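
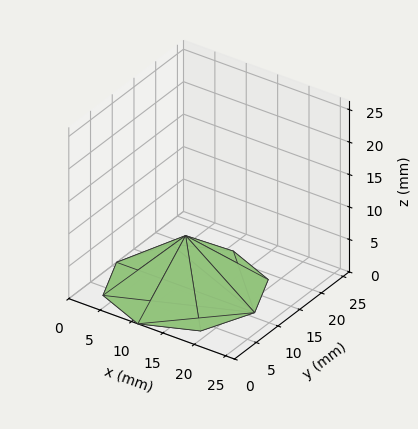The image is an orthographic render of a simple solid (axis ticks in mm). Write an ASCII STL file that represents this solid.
Reading the render: the shape is a regular 8-sided pyramid, base circumscribed radius ≈ 11 mm, apex at z ≈ 8 mm (dimensions read to the nearest mm from the axis ticks). For the STL, each face is triangulated and given an outward normal.

solid part
  facet normal 0.0000 0.0000 -1.0000
    outer loop
      vertex 11.00 22.00 0.00
      vertex 18.78 18.78 0.00
      vertex 22.00 11.00 0.00
    endloop
  endfacet
  facet normal 0.0000 0.0000 -1.0000
    outer loop
      vertex 3.22 18.78 0.00
      vertex 11.00 22.00 0.00
      vertex 22.00 11.00 0.00
    endloop
  endfacet
  facet normal 0.0000 0.0000 -1.0000
    outer loop
      vertex 0.00 11.00 0.00
      vertex 3.22 18.78 0.00
      vertex 22.00 11.00 0.00
    endloop
  endfacet
  facet normal 0.0000 0.0000 -1.0000
    outer loop
      vertex 3.22 3.22 0.00
      vertex 0.00 11.00 0.00
      vertex 22.00 11.00 0.00
    endloop
  endfacet
  facet normal 0.0000 0.0000 -1.0000
    outer loop
      vertex 11.00 0.00 0.00
      vertex 3.22 3.22 0.00
      vertex 22.00 11.00 0.00
    endloop
  endfacet
  facet normal 0.0000 0.0000 -1.0000
    outer loop
      vertex 18.78 3.22 0.00
      vertex 11.00 0.00 0.00
      vertex 22.00 11.00 0.00
    endloop
  endfacet
  facet normal 0.5715 0.2365 0.7858
    outer loop
      vertex 22.00 11.00 0.00
      vertex 18.78 18.78 0.00
      vertex 11.00 11.00 8.00
    endloop
  endfacet
  facet normal 0.2365 0.5715 0.7858
    outer loop
      vertex 18.78 18.78 0.00
      vertex 11.00 22.00 0.00
      vertex 11.00 11.00 8.00
    endloop
  endfacet
  facet normal -0.2365 0.5715 0.7858
    outer loop
      vertex 11.00 22.00 0.00
      vertex 3.22 18.78 0.00
      vertex 11.00 11.00 8.00
    endloop
  endfacet
  facet normal -0.5715 0.2365 0.7858
    outer loop
      vertex 3.22 18.78 0.00
      vertex 0.00 11.00 0.00
      vertex 11.00 11.00 8.00
    endloop
  endfacet
  facet normal -0.5715 -0.2365 0.7858
    outer loop
      vertex 0.00 11.00 0.00
      vertex 3.22 3.22 0.00
      vertex 11.00 11.00 8.00
    endloop
  endfacet
  facet normal -0.2365 -0.5715 0.7858
    outer loop
      vertex 3.22 3.22 0.00
      vertex 11.00 0.00 0.00
      vertex 11.00 11.00 8.00
    endloop
  endfacet
  facet normal 0.2365 -0.5715 0.7858
    outer loop
      vertex 11.00 0.00 0.00
      vertex 18.78 3.22 0.00
      vertex 11.00 11.00 8.00
    endloop
  endfacet
  facet normal 0.5715 -0.2365 0.7858
    outer loop
      vertex 18.78 3.22 0.00
      vertex 22.00 11.00 0.00
      vertex 11.00 11.00 8.00
    endloop
  endfacet
endsolid part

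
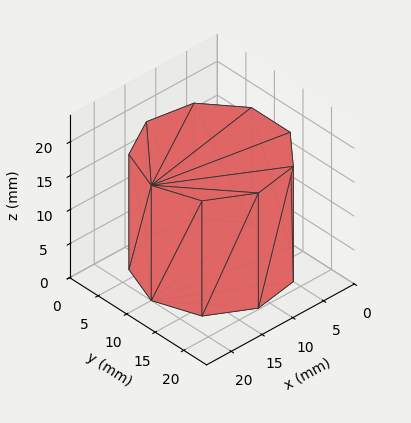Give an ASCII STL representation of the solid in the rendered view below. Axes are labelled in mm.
Reading the render: the shape is a regular 9-sided prism (a cylinder approximated with 9 flat sides), circumscribed radius ≈ 10 mm, height ≈ 17 mm (dimensions read to the nearest mm from the axis ticks). For the STL, each face is triangulated and given an outward normal.

solid part
  facet normal 0.0000 0.0000 -1.0000
    outer loop
      vertex 11.7 19.8 0.0
      vertex 17.7 16.4 0.0
      vertex 20.0 10.0 0.0
    endloop
  endfacet
  facet normal 0.0000 0.0000 -1.0000
    outer loop
      vertex 5.0 18.7 0.0
      vertex 11.7 19.8 0.0
      vertex 20.0 10.0 0.0
    endloop
  endfacet
  facet normal 0.0000 0.0000 -1.0000
    outer loop
      vertex 0.6 13.4 0.0
      vertex 5.0 18.7 0.0
      vertex 20.0 10.0 0.0
    endloop
  endfacet
  facet normal 0.0000 0.0000 -1.0000
    outer loop
      vertex 0.6 6.6 0.0
      vertex 0.6 13.4 0.0
      vertex 20.0 10.0 0.0
    endloop
  endfacet
  facet normal 0.0000 0.0000 -1.0000
    outer loop
      vertex 5.0 1.3 0.0
      vertex 0.6 6.6 0.0
      vertex 20.0 10.0 0.0
    endloop
  endfacet
  facet normal 0.0000 0.0000 -1.0000
    outer loop
      vertex 11.7 0.2 0.0
      vertex 5.0 1.3 0.0
      vertex 20.0 10.0 0.0
    endloop
  endfacet
  facet normal 0.0000 0.0000 -1.0000
    outer loop
      vertex 17.7 3.6 0.0
      vertex 11.7 0.2 0.0
      vertex 20.0 10.0 0.0
    endloop
  endfacet
  facet normal 0.0000 0.0000 1.0000
    outer loop
      vertex 20.0 10.0 17.0
      vertex 17.7 16.4 17.0
      vertex 11.7 19.8 17.0
    endloop
  endfacet
  facet normal 0.0000 0.0000 1.0000
    outer loop
      vertex 20.0 10.0 17.0
      vertex 11.7 19.8 17.0
      vertex 5.0 18.7 17.0
    endloop
  endfacet
  facet normal 0.0000 0.0000 1.0000
    outer loop
      vertex 20.0 10.0 17.0
      vertex 5.0 18.7 17.0
      vertex 0.6 13.4 17.0
    endloop
  endfacet
  facet normal 0.0000 0.0000 1.0000
    outer loop
      vertex 20.0 10.0 17.0
      vertex 0.6 13.4 17.0
      vertex 0.6 6.6 17.0
    endloop
  endfacet
  facet normal 0.0000 0.0000 1.0000
    outer loop
      vertex 20.0 10.0 17.0
      vertex 0.6 6.6 17.0
      vertex 5.0 1.3 17.0
    endloop
  endfacet
  facet normal 0.0000 0.0000 1.0000
    outer loop
      vertex 20.0 10.0 17.0
      vertex 5.0 1.3 17.0
      vertex 11.7 0.2 17.0
    endloop
  endfacet
  facet normal 0.0000 0.0000 1.0000
    outer loop
      vertex 20.0 10.0 17.0
      vertex 11.7 0.2 17.0
      vertex 17.7 3.6 17.0
    endloop
  endfacet
  facet normal 0.9411 0.3382 0.0000
    outer loop
      vertex 20.0 10.0 0.0
      vertex 17.7 16.4 0.0
      vertex 17.7 16.4 17.0
    endloop
  endfacet
  facet normal 0.9411 0.3382 0.0000
    outer loop
      vertex 20.0 10.0 0.0
      vertex 17.7 16.4 17.0
      vertex 20.0 10.0 17.0
    endloop
  endfacet
  facet normal 0.4930 0.8700 0.0000
    outer loop
      vertex 17.7 16.4 0.0
      vertex 11.7 19.8 0.0
      vertex 11.7 19.8 17.0
    endloop
  endfacet
  facet normal 0.4930 0.8700 0.0000
    outer loop
      vertex 17.7 16.4 0.0
      vertex 11.7 19.8 17.0
      vertex 17.7 16.4 17.0
    endloop
  endfacet
  facet normal -0.1620 0.9868 0.0000
    outer loop
      vertex 11.7 19.8 0.0
      vertex 5.0 18.7 0.0
      vertex 5.0 18.7 17.0
    endloop
  endfacet
  facet normal -0.1620 0.9868 0.0000
    outer loop
      vertex 11.7 19.8 0.0
      vertex 5.0 18.7 17.0
      vertex 11.7 19.8 17.0
    endloop
  endfacet
  facet normal -0.7694 0.6388 0.0000
    outer loop
      vertex 5.0 18.7 0.0
      vertex 0.6 13.4 0.0
      vertex 0.6 13.4 17.0
    endloop
  endfacet
  facet normal -0.7694 0.6388 0.0000
    outer loop
      vertex 5.0 18.7 0.0
      vertex 0.6 13.4 17.0
      vertex 5.0 18.7 17.0
    endloop
  endfacet
  facet normal -1.0000 0.0000 0.0000
    outer loop
      vertex 0.6 13.4 0.0
      vertex 0.6 6.6 0.0
      vertex 0.6 6.6 17.0
    endloop
  endfacet
  facet normal -1.0000 0.0000 0.0000
    outer loop
      vertex 0.6 13.4 0.0
      vertex 0.6 6.6 17.0
      vertex 0.6 13.4 17.0
    endloop
  endfacet
  facet normal -0.7694 -0.6388 0.0000
    outer loop
      vertex 0.6 6.6 0.0
      vertex 5.0 1.3 0.0
      vertex 5.0 1.3 17.0
    endloop
  endfacet
  facet normal -0.7694 -0.6388 0.0000
    outer loop
      vertex 0.6 6.6 0.0
      vertex 5.0 1.3 17.0
      vertex 0.6 6.6 17.0
    endloop
  endfacet
  facet normal -0.1620 -0.9868 0.0000
    outer loop
      vertex 5.0 1.3 0.0
      vertex 11.7 0.2 0.0
      vertex 11.7 0.2 17.0
    endloop
  endfacet
  facet normal -0.1620 -0.9868 0.0000
    outer loop
      vertex 5.0 1.3 0.0
      vertex 11.7 0.2 17.0
      vertex 5.0 1.3 17.0
    endloop
  endfacet
  facet normal 0.4930 -0.8700 0.0000
    outer loop
      vertex 11.7 0.2 0.0
      vertex 17.7 3.6 0.0
      vertex 17.7 3.6 17.0
    endloop
  endfacet
  facet normal 0.4930 -0.8700 0.0000
    outer loop
      vertex 11.7 0.2 0.0
      vertex 17.7 3.6 17.0
      vertex 11.7 0.2 17.0
    endloop
  endfacet
  facet normal 0.9411 -0.3382 0.0000
    outer loop
      vertex 17.7 3.6 0.0
      vertex 20.0 10.0 0.0
      vertex 20.0 10.0 17.0
    endloop
  endfacet
  facet normal 0.9411 -0.3382 0.0000
    outer loop
      vertex 17.7 3.6 0.0
      vertex 20.0 10.0 17.0
      vertex 17.7 3.6 17.0
    endloop
  endfacet
endsolid part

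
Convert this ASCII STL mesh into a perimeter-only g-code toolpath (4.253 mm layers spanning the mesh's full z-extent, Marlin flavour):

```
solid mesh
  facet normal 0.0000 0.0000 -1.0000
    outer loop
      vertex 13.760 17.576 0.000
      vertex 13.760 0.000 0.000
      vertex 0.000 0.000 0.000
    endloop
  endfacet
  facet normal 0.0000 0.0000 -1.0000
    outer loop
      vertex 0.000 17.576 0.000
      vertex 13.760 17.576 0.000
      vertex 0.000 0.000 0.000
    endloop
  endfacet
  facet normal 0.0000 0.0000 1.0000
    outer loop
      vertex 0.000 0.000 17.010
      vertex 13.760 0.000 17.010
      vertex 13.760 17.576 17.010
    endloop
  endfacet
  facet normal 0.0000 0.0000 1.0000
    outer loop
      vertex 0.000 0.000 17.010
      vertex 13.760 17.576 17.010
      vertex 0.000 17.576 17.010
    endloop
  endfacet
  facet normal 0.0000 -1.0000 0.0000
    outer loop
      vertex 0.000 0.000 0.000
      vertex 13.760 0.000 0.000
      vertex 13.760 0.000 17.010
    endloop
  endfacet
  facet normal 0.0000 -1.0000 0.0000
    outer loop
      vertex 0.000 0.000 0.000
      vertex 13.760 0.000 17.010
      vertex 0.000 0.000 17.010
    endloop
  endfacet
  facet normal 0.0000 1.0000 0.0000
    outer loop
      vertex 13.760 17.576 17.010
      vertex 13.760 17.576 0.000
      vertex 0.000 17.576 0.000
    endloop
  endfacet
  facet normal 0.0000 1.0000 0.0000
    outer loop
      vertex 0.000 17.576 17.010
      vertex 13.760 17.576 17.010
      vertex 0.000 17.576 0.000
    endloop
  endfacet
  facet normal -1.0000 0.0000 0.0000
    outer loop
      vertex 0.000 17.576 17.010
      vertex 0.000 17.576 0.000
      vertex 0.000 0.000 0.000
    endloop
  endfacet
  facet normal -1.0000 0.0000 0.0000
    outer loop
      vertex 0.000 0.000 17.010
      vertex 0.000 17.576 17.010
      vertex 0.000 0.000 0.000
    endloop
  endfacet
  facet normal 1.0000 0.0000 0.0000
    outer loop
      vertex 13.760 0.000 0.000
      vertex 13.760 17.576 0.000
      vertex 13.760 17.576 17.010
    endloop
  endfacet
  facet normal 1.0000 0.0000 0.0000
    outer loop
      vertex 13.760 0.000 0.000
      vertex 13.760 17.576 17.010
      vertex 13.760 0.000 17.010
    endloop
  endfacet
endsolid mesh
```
; perimeter-only toolpath
G21 ; units = mm
G90 ; absolute positioning
G28 ; home
; layer 1
G0 Z4.253
G0 X0.000 Y0.000
G1 X13.760 Y0.000
G1 X13.760 Y17.576
G1 X0.000 Y17.576
G1 X0.000 Y0.000
; layer 2
G0 Z8.505
G0 X0.000 Y0.000
G1 X13.760 Y0.000
G1 X13.760 Y17.576
G1 X0.000 Y17.576
G1 X0.000 Y0.000
; layer 3
G0 Z12.758
G0 X0.000 Y0.000
G1 X13.760 Y0.000
G1 X13.760 Y17.576
G1 X0.000 Y17.576
G1 X0.000 Y0.000
; layer 4
G0 Z17.010
G0 X0.000 Y0.000
G1 X13.760 Y0.000
G1 X13.760 Y17.576
G1 X0.000 Y17.576
G1 X0.000 Y0.000
M2 ; end

The solid is a rectangular box, roughly 13.8 × 17.6 mm footprint and 17 mm tall. Slicing at Δz = 4.253 mm — 4 equal slices spanning the solid's height, so layer i sits at z = i·h/4 — gives 4 non-empty perimeters. Each is a 4-segment closed polygon; G0 lifts to the layer z and rapids to the start vertex, then G1 traces the edges.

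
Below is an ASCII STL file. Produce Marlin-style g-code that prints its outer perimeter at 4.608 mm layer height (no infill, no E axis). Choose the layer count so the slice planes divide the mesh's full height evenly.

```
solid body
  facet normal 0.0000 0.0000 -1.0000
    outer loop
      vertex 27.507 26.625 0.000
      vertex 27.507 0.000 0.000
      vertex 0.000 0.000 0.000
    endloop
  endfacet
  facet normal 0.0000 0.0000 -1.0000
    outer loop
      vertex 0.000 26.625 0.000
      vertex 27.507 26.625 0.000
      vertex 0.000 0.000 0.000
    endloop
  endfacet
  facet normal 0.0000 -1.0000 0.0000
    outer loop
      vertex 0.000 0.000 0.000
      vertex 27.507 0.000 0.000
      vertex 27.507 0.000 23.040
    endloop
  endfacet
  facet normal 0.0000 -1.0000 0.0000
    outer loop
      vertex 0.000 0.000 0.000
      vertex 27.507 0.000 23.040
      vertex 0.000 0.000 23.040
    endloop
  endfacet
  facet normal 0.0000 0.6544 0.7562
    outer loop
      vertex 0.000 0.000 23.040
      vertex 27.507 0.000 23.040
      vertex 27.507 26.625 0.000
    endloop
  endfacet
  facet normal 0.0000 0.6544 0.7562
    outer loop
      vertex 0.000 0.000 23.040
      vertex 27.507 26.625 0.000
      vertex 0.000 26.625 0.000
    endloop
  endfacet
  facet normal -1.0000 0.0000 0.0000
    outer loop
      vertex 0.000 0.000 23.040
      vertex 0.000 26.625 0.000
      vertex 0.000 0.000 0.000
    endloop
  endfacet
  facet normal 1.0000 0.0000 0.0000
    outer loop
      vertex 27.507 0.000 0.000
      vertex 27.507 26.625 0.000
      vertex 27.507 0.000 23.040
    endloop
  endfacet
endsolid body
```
; perimeter-only toolpath
G21 ; units = mm
G90 ; absolute positioning
G28 ; home
; layer 1
G0 Z4.608
G0 X0.000 Y0.000
G1 X27.507 Y0.000
G1 X27.507 Y21.300
G1 X0.000 Y21.300
G1 X0.000 Y0.000
; layer 2
G0 Z9.216
G0 X0.000 Y0.000
G1 X27.507 Y0.000
G1 X27.507 Y15.975
G1 X0.000 Y15.975
G1 X0.000 Y0.000
; layer 3
G0 Z13.824
G0 X0.000 Y0.000
G1 X27.507 Y0.000
G1 X27.507 Y10.650
G1 X0.000 Y10.650
G1 X0.000 Y0.000
; layer 4
G0 Z18.432
G0 X0.000 Y0.000
G1 X27.507 Y0.000
G1 X27.507 Y5.325
G1 X0.000 Y5.325
G1 X0.000 Y0.000
M2 ; end

The solid is a wedge (ramp): 27.5 × 26.6 mm base, rising to 23 mm along the y=0 edge and sloping linearly to z=0 at y=26.6. Slicing at Δz = 4.608 mm — 5 equal slices spanning the solid's height, so layer i sits at z = i·h/5 — gives 4 non-empty perimeters. Each is a 4-segment closed polygon; G0 lifts to the layer z and rapids to the start vertex, then G1 traces the edges. The cross-section shrinks linearly with z (the slice at the apex is degenerate and omitted).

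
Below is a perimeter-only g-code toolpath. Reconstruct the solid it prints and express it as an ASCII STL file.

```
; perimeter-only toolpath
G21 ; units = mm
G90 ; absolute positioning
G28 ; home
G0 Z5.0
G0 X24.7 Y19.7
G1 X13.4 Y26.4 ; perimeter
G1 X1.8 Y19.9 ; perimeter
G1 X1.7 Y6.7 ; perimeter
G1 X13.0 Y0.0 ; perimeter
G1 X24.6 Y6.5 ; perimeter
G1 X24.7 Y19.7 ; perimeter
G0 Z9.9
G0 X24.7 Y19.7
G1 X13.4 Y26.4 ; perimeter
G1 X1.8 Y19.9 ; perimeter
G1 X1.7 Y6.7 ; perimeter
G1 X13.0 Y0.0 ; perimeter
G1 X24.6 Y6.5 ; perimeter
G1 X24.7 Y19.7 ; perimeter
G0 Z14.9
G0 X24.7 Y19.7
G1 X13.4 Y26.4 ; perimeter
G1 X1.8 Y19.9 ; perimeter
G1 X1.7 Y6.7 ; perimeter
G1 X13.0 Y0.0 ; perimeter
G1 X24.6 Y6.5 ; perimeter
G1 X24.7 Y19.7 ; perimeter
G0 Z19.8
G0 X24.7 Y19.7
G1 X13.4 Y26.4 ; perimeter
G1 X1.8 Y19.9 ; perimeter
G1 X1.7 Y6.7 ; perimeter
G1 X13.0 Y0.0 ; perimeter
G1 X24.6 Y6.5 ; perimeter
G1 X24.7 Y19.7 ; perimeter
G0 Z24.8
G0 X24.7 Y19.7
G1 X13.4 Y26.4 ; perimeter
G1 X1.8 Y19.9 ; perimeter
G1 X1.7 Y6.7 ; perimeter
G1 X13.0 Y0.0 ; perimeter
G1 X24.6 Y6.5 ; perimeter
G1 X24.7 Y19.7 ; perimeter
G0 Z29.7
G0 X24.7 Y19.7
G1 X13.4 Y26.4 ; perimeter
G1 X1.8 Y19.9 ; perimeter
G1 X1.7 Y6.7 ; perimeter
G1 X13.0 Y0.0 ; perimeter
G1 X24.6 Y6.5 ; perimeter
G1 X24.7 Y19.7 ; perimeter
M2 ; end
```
solid part
  facet normal 0.0000 0.0000 -1.0000
    outer loop
      vertex 1.8 19.9 0.0
      vertex 13.4 26.4 0.0
      vertex 24.7 19.7 0.0
    endloop
  endfacet
  facet normal 0.0000 0.0000 -1.0000
    outer loop
      vertex 1.7 6.7 0.0
      vertex 1.8 19.9 0.0
      vertex 24.7 19.7 0.0
    endloop
  endfacet
  facet normal 0.0000 0.0000 -1.0000
    outer loop
      vertex 13.0 0.0 0.0
      vertex 1.7 6.7 0.0
      vertex 24.7 19.7 0.0
    endloop
  endfacet
  facet normal 0.0000 0.0000 -1.0000
    outer loop
      vertex 24.6 6.5 0.0
      vertex 13.0 0.0 0.0
      vertex 24.7 19.7 0.0
    endloop
  endfacet
  facet normal 0.0000 0.0000 1.0000
    outer loop
      vertex 24.7 19.7 29.7
      vertex 13.4 26.4 29.7
      vertex 1.8 19.9 29.7
    endloop
  endfacet
  facet normal 0.0000 0.0000 1.0000
    outer loop
      vertex 24.7 19.7 29.7
      vertex 1.8 19.9 29.7
      vertex 1.7 6.7 29.7
    endloop
  endfacet
  facet normal 0.0000 0.0000 1.0000
    outer loop
      vertex 24.7 19.7 29.7
      vertex 1.7 6.7 29.7
      vertex 13.0 0.0 29.7
    endloop
  endfacet
  facet normal 0.0000 0.0000 1.0000
    outer loop
      vertex 24.7 19.7 29.7
      vertex 13.0 0.0 29.7
      vertex 24.6 6.5 29.7
    endloop
  endfacet
  facet normal 0.5100 0.8602 0.0000
    outer loop
      vertex 24.7 19.7 0.0
      vertex 13.4 26.4 0.0
      vertex 13.4 26.4 29.7
    endloop
  endfacet
  facet normal 0.5100 0.8602 0.0000
    outer loop
      vertex 24.7 19.7 0.0
      vertex 13.4 26.4 29.7
      vertex 24.7 19.7 29.7
    endloop
  endfacet
  facet normal -0.4888 0.8724 0.0000
    outer loop
      vertex 13.4 26.4 0.0
      vertex 1.8 19.9 0.0
      vertex 1.8 19.9 29.7
    endloop
  endfacet
  facet normal -0.4888 0.8724 0.0000
    outer loop
      vertex 13.4 26.4 0.0
      vertex 1.8 19.9 29.7
      vertex 13.4 26.4 29.7
    endloop
  endfacet
  facet normal -1.0000 0.0076 0.0000
    outer loop
      vertex 1.8 19.9 0.0
      vertex 1.7 6.7 0.0
      vertex 1.7 6.7 29.7
    endloop
  endfacet
  facet normal -1.0000 0.0076 0.0000
    outer loop
      vertex 1.8 19.9 0.0
      vertex 1.7 6.7 29.7
      vertex 1.8 19.9 29.7
    endloop
  endfacet
  facet normal -0.5100 -0.8602 0.0000
    outer loop
      vertex 1.7 6.7 0.0
      vertex 13.0 0.0 0.0
      vertex 13.0 0.0 29.7
    endloop
  endfacet
  facet normal -0.5100 -0.8602 0.0000
    outer loop
      vertex 1.7 6.7 0.0
      vertex 13.0 0.0 29.7
      vertex 1.7 6.7 29.7
    endloop
  endfacet
  facet normal 0.4888 -0.8724 0.0000
    outer loop
      vertex 13.0 0.0 0.0
      vertex 24.6 6.5 0.0
      vertex 24.6 6.5 29.7
    endloop
  endfacet
  facet normal 0.4888 -0.8724 0.0000
    outer loop
      vertex 13.0 0.0 0.0
      vertex 24.6 6.5 29.7
      vertex 13.0 0.0 29.7
    endloop
  endfacet
  facet normal 1.0000 -0.0076 0.0000
    outer loop
      vertex 24.6 6.5 0.0
      vertex 24.7 19.7 0.0
      vertex 24.7 19.7 29.7
    endloop
  endfacet
  facet normal 1.0000 -0.0076 0.0000
    outer loop
      vertex 24.6 6.5 0.0
      vertex 24.7 19.7 29.7
      vertex 24.6 6.5 29.7
    endloop
  endfacet
endsolid part

The G0 Z moves step by Δz≈5.0 mm. Every layer's G1 loop is the same polygon, so the solid is a straight extrusion of it from z=0 to z≈29.7. Closing with flat bottom and top caps and triangulating gives 20 facets — a regular 6-sided prism (a cylinder approximated with 6 flat sides), circumscribed radius ≈ 13.2 mm, height ≈ 29.7 mm.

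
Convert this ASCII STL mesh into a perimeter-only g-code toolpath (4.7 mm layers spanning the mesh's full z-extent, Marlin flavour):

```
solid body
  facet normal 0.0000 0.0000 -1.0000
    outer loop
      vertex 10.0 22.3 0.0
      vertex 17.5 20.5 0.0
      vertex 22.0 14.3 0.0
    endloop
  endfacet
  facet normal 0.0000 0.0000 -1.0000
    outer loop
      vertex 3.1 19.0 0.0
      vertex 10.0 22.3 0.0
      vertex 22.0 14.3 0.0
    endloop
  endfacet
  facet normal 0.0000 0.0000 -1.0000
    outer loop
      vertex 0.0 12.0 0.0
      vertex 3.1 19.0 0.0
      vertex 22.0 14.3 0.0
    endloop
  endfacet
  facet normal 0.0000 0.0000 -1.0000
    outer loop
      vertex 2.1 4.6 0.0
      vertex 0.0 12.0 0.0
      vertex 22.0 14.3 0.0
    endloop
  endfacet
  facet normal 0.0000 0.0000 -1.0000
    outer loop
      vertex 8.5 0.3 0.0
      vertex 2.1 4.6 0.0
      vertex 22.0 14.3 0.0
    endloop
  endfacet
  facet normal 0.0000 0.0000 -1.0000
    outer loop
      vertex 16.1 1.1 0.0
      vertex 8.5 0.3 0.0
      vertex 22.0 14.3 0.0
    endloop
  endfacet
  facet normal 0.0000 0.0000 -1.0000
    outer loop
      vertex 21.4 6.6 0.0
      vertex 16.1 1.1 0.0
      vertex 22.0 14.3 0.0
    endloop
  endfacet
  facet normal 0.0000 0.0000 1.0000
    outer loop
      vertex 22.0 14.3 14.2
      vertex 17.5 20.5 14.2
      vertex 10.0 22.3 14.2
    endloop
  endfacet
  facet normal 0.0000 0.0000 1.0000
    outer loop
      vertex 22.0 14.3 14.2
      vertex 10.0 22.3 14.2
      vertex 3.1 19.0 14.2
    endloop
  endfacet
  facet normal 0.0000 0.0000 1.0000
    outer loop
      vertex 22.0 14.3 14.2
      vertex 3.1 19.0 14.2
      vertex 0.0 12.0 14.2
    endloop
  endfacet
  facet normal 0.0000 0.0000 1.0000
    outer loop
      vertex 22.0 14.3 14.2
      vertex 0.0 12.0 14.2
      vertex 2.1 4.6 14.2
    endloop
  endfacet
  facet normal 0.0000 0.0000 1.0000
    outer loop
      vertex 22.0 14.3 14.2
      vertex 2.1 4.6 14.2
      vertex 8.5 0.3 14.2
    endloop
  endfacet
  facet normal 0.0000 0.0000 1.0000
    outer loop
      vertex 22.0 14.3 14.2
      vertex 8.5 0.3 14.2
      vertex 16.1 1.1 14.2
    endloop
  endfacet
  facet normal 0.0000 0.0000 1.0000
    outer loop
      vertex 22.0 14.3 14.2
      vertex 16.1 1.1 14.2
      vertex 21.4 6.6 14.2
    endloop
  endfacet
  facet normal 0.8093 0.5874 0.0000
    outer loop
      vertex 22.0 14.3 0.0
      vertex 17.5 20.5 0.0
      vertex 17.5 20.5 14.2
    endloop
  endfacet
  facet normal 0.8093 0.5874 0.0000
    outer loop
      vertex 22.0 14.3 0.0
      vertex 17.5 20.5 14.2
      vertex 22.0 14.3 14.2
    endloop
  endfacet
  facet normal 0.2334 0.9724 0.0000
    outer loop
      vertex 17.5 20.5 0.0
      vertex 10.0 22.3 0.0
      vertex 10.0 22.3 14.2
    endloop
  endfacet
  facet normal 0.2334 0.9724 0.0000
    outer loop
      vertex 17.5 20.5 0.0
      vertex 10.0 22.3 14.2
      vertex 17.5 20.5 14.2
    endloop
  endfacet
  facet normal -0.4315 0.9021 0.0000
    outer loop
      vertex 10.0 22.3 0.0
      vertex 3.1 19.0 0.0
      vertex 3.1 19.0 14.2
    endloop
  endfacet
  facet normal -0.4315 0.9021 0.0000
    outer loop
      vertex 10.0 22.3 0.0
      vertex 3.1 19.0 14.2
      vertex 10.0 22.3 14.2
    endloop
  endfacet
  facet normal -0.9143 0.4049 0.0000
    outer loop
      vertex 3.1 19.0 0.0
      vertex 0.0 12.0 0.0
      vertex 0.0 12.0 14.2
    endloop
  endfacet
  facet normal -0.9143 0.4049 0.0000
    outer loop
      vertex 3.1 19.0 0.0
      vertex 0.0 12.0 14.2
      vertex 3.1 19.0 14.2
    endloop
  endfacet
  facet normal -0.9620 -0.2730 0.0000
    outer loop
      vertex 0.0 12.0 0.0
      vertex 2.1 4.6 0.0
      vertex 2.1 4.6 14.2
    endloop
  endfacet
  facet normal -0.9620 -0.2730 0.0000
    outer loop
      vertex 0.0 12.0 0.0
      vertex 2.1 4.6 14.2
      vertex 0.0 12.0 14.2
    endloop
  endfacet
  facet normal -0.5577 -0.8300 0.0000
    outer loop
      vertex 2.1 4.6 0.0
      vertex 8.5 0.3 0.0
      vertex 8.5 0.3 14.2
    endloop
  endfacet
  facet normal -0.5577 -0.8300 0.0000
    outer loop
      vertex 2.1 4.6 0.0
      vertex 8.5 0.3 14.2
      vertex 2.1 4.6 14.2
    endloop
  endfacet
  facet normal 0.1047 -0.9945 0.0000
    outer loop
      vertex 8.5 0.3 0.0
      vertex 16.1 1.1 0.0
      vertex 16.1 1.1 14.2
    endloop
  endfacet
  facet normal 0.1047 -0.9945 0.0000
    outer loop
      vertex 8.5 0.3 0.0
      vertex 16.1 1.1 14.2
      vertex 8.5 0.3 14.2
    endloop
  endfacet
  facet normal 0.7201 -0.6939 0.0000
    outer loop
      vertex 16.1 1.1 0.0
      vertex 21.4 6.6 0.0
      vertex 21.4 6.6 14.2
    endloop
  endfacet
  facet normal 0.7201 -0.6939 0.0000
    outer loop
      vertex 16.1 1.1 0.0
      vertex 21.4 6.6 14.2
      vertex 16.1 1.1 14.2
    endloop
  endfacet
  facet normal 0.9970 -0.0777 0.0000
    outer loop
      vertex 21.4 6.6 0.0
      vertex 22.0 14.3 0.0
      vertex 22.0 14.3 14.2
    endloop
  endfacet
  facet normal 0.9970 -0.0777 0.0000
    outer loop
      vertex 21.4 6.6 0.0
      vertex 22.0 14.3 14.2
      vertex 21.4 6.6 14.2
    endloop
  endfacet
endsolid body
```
; perimeter-only toolpath
G21 ; units = mm
G90 ; absolute positioning
G28 ; home
; layer 1
G0 Z4.7
G0 X22.0 Y14.3
G1 X17.5 Y20.5
G1 X10.0 Y22.3
G1 X3.1 Y19.0
G1 X0.0 Y12.0
G1 X2.1 Y4.6
G1 X8.5 Y0.3
G1 X16.1 Y1.1
G1 X21.4 Y6.6
G1 X22.0 Y14.3
; layer 2
G0 Z9.5
G0 X22.0 Y14.3
G1 X17.5 Y20.5
G1 X10.0 Y22.3
G1 X3.1 Y19.0
G1 X0.0 Y12.0
G1 X2.1 Y4.6
G1 X8.5 Y0.3
G1 X16.1 Y1.1
G1 X21.4 Y6.6
G1 X22.0 Y14.3
; layer 3
G0 Z14.2
G0 X22.0 Y14.3
G1 X17.5 Y20.5
G1 X10.0 Y22.3
G1 X3.1 Y19.0
G1 X0.0 Y12.0
G1 X2.1 Y4.6
G1 X8.5 Y0.3
G1 X16.1 Y1.1
G1 X21.4 Y6.6
G1 X22.0 Y14.3
M2 ; end

The solid is a regular 9-sided prism (a cylinder approximated with 9 flat sides), circumscribed radius ≈ 11.2 mm, height ≈ 14.2 mm. Slicing at Δz = 4.7 mm — 3 equal slices spanning the solid's height, so layer i sits at z = i·h/3 — gives 3 non-empty perimeters. Each is a 9-segment closed polygon; G0 lifts to the layer z and rapids to the start vertex, then G1 traces the edges.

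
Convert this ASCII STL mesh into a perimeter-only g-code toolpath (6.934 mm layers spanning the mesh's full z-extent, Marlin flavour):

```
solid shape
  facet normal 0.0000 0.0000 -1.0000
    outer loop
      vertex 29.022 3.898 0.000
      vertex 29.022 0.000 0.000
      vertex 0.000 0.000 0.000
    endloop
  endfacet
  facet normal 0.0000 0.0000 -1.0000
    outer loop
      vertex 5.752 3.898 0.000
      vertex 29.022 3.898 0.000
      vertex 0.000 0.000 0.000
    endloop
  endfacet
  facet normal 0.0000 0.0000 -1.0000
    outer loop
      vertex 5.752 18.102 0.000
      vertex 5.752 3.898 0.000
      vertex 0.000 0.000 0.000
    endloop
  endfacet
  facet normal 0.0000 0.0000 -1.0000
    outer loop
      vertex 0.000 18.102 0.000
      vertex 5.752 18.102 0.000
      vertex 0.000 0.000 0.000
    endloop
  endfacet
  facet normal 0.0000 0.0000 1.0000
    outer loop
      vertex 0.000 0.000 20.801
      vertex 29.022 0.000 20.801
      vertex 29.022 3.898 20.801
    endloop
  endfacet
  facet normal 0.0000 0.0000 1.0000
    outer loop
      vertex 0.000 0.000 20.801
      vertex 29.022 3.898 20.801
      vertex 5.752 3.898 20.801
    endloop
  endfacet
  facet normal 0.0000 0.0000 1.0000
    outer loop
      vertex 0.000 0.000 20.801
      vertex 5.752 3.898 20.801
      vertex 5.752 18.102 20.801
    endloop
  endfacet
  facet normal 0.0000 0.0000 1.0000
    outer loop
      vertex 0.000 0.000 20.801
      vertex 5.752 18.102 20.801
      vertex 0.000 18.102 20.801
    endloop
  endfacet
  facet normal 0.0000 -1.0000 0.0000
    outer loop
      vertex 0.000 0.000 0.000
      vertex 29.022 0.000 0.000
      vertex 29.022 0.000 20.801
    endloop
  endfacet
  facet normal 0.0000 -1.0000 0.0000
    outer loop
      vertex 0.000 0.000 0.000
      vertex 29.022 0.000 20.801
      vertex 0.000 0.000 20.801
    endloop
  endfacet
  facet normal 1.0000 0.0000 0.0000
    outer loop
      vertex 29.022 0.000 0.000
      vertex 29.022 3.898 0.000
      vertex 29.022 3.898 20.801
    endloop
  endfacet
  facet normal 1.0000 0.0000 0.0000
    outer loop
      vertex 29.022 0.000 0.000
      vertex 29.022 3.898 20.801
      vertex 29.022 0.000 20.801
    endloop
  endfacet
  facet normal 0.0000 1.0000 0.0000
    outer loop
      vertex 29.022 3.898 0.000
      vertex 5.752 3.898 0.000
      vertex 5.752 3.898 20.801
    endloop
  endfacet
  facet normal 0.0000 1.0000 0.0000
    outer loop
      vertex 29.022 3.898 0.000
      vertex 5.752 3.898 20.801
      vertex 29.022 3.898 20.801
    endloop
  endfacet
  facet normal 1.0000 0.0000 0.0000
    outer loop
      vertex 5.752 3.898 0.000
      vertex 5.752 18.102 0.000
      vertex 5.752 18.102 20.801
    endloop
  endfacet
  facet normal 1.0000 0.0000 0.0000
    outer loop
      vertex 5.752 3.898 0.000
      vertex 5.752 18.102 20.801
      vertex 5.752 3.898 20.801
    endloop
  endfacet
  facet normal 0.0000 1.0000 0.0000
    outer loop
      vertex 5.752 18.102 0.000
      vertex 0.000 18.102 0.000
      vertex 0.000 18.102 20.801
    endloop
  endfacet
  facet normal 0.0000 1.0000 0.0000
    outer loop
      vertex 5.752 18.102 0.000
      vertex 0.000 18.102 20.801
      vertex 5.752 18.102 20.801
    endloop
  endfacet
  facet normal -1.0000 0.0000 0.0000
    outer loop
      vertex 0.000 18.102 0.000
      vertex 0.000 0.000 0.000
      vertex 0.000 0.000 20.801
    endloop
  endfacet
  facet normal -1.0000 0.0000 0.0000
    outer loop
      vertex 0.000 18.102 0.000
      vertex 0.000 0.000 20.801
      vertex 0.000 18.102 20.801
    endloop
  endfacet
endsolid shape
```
; perimeter-only toolpath
G21 ; units = mm
G90 ; absolute positioning
G28 ; home
; layer 1
G0 Z6.934
G0 X0.000 Y0.000
G1 X29.022 Y0.000
G1 X29.022 Y3.898
G1 X5.752 Y3.898
G1 X5.752 Y18.102
G1 X0.000 Y18.102
G1 X0.000 Y0.000
; layer 2
G0 Z13.867
G0 X0.000 Y0.000
G1 X29.022 Y0.000
G1 X29.022 Y3.898
G1 X5.752 Y3.898
G1 X5.752 Y18.102
G1 X0.000 Y18.102
G1 X0.000 Y0.000
; layer 3
G0 Z20.801
G0 X0.000 Y0.000
G1 X29.022 Y0.000
G1 X29.022 Y3.898
G1 X5.752 Y3.898
G1 X5.752 Y18.102
G1 X0.000 Y18.102
G1 X0.000 Y0.000
M2 ; end

The solid is an L-shaped prism: outer 29 × 18.1 mm, arm thicknesses ≈ 3.9 mm (horizontal) and 5.75 mm (vertical), extruded 20.8 mm in z. Slicing at Δz = 6.934 mm — 3 equal slices spanning the solid's height, so layer i sits at z = i·h/3 — gives 3 non-empty perimeters. Each is a 6-segment closed polygon; G0 lifts to the layer z and rapids to the start vertex, then G1 traces the edges.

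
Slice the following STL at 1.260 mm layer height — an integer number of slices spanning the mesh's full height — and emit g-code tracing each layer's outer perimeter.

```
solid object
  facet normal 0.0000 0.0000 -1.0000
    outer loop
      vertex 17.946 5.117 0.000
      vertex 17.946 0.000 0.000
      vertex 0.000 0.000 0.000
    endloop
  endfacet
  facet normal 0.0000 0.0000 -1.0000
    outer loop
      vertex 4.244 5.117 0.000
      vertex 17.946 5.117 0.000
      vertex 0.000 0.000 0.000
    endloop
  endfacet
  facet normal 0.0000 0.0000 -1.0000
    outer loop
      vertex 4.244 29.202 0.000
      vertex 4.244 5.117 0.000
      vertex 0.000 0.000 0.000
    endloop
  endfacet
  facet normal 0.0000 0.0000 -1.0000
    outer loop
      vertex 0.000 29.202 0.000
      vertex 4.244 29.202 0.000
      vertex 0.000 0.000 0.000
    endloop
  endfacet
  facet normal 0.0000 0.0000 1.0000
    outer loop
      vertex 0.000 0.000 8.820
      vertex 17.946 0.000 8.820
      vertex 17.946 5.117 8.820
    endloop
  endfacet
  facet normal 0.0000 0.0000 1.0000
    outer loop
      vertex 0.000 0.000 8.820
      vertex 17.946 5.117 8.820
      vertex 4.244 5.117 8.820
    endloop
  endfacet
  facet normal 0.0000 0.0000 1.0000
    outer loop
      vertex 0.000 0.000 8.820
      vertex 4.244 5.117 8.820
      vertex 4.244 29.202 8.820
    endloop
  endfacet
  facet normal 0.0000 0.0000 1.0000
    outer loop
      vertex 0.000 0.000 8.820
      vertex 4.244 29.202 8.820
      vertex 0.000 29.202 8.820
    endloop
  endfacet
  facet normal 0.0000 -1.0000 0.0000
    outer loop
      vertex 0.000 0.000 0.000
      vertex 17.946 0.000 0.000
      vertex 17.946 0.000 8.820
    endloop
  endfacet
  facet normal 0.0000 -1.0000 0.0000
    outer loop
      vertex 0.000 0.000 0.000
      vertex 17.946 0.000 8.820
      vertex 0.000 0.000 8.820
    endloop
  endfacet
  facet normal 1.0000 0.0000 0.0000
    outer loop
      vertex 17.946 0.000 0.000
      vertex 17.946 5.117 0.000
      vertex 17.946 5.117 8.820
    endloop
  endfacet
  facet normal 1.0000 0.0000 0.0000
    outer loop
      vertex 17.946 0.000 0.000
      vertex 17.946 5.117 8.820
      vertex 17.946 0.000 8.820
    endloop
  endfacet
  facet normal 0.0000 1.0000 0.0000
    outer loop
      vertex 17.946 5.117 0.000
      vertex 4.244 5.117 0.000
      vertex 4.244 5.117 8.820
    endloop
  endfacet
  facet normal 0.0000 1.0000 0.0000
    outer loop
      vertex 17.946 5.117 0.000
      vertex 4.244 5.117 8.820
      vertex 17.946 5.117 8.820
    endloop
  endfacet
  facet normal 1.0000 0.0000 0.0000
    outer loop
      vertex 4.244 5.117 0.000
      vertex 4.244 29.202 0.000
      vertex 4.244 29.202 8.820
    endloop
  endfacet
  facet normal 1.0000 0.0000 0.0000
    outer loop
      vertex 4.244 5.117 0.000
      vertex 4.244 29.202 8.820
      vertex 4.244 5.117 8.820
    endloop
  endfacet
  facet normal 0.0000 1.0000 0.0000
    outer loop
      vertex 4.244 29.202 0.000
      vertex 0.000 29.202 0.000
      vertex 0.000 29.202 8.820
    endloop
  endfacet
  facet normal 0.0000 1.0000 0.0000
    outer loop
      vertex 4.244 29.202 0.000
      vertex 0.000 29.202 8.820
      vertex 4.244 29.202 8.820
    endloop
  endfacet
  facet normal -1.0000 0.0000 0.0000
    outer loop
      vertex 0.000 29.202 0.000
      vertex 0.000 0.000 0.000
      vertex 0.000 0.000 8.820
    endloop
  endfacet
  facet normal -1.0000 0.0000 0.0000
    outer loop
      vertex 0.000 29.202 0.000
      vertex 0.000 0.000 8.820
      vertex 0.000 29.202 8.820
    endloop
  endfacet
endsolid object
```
; perimeter-only toolpath
G21 ; units = mm
G90 ; absolute positioning
G28 ; home
; layer 1
G0 Z1.260
G0 X0.000 Y0.000
G1 X17.946 Y0.000
G1 X17.946 Y5.117
G1 X4.244 Y5.117
G1 X4.244 Y29.202
G1 X0.000 Y29.202
G1 X0.000 Y0.000
; layer 2
G0 Z2.520
G0 X0.000 Y0.000
G1 X17.946 Y0.000
G1 X17.946 Y5.117
G1 X4.244 Y5.117
G1 X4.244 Y29.202
G1 X0.000 Y29.202
G1 X0.000 Y0.000
; layer 3
G0 Z3.780
G0 X0.000 Y0.000
G1 X17.946 Y0.000
G1 X17.946 Y5.117
G1 X4.244 Y5.117
G1 X4.244 Y29.202
G1 X0.000 Y29.202
G1 X0.000 Y0.000
; layer 4
G0 Z5.040
G0 X0.000 Y0.000
G1 X17.946 Y0.000
G1 X17.946 Y5.117
G1 X4.244 Y5.117
G1 X4.244 Y29.202
G1 X0.000 Y29.202
G1 X0.000 Y0.000
; layer 5
G0 Z6.300
G0 X0.000 Y0.000
G1 X17.946 Y0.000
G1 X17.946 Y5.117
G1 X4.244 Y5.117
G1 X4.244 Y29.202
G1 X0.000 Y29.202
G1 X0.000 Y0.000
; layer 6
G0 Z7.560
G0 X0.000 Y0.000
G1 X17.946 Y0.000
G1 X17.946 Y5.117
G1 X4.244 Y5.117
G1 X4.244 Y29.202
G1 X0.000 Y29.202
G1 X0.000 Y0.000
; layer 7
G0 Z8.820
G0 X0.000 Y0.000
G1 X17.946 Y0.000
G1 X17.946 Y5.117
G1 X4.244 Y5.117
G1 X4.244 Y29.202
G1 X0.000 Y29.202
G1 X0.000 Y0.000
M2 ; end

The solid is an L-shaped prism: outer 17.9 × 29.2 mm, arm thicknesses ≈ 5.12 mm (horizontal) and 4.24 mm (vertical), extruded 8.82 mm in z. Slicing at Δz = 1.260 mm — 7 equal slices spanning the solid's height, so layer i sits at z = i·h/7 — gives 7 non-empty perimeters. Each is a 6-segment closed polygon; G0 lifts to the layer z and rapids to the start vertex, then G1 traces the edges.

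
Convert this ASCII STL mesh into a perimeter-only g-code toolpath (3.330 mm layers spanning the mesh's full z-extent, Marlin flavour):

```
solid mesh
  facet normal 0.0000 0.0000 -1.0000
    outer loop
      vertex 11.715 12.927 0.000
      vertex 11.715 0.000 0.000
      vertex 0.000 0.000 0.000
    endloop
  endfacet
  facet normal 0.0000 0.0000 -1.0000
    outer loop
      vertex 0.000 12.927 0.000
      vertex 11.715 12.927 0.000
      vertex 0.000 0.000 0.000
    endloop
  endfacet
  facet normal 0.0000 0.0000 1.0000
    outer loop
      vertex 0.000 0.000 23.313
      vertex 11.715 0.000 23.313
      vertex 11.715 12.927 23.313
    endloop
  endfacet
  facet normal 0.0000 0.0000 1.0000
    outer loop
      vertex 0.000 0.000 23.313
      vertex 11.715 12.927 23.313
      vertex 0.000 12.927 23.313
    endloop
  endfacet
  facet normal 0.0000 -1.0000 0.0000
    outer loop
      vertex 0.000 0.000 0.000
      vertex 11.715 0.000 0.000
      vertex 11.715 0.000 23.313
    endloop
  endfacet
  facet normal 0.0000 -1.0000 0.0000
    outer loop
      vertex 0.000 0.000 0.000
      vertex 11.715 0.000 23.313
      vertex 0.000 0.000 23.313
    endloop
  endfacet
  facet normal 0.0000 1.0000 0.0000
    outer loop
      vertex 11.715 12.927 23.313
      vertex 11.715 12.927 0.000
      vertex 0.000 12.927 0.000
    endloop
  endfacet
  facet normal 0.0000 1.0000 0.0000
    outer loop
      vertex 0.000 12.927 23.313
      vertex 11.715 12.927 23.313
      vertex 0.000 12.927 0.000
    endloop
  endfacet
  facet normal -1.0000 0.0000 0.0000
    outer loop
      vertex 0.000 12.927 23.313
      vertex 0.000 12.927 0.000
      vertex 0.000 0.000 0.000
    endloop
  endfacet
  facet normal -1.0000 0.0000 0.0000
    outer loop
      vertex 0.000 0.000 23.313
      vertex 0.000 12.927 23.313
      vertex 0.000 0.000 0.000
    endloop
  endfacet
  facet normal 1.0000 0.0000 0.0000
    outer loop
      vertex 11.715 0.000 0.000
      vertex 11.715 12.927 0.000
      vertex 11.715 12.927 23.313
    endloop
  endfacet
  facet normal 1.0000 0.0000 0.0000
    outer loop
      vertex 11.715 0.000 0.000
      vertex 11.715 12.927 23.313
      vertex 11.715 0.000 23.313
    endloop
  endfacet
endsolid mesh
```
; perimeter-only toolpath
G21 ; units = mm
G90 ; absolute positioning
G28 ; home
; layer 1
G0 Z3.330
G0 X0.000 Y0.000
G1 X11.715 Y0.000
G1 X11.715 Y12.927
G1 X0.000 Y12.927
G1 X0.000 Y0.000
; layer 2
G0 Z6.661
G0 X0.000 Y0.000
G1 X11.715 Y0.000
G1 X11.715 Y12.927
G1 X0.000 Y12.927
G1 X0.000 Y0.000
; layer 3
G0 Z9.991
G0 X0.000 Y0.000
G1 X11.715 Y0.000
G1 X11.715 Y12.927
G1 X0.000 Y12.927
G1 X0.000 Y0.000
; layer 4
G0 Z13.322
G0 X0.000 Y0.000
G1 X11.715 Y0.000
G1 X11.715 Y12.927
G1 X0.000 Y12.927
G1 X0.000 Y0.000
; layer 5
G0 Z16.652
G0 X0.000 Y0.000
G1 X11.715 Y0.000
G1 X11.715 Y12.927
G1 X0.000 Y12.927
G1 X0.000 Y0.000
; layer 6
G0 Z19.983
G0 X0.000 Y0.000
G1 X11.715 Y0.000
G1 X11.715 Y12.927
G1 X0.000 Y12.927
G1 X0.000 Y0.000
; layer 7
G0 Z23.313
G0 X0.000 Y0.000
G1 X11.715 Y0.000
G1 X11.715 Y12.927
G1 X0.000 Y12.927
G1 X0.000 Y0.000
M2 ; end

The solid is a rectangular box, roughly 11.7 × 12.9 mm footprint and 23.3 mm tall. Slicing at Δz = 3.330 mm — 7 equal slices spanning the solid's height, so layer i sits at z = i·h/7 — gives 7 non-empty perimeters. Each is a 4-segment closed polygon; G0 lifts to the layer z and rapids to the start vertex, then G1 traces the edges.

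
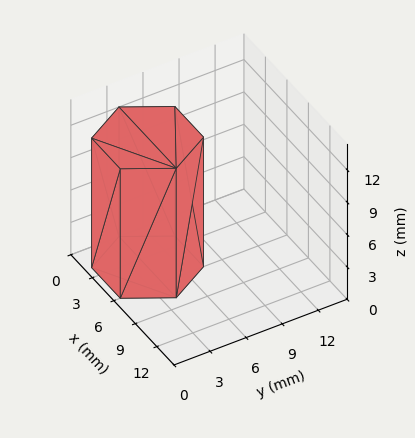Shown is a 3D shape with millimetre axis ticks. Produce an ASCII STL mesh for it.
Reading the render: the shape is a regular 6-sided prism (a cylinder approximated with 6 flat sides), circumscribed radius ≈ 4 mm, height ≈ 12 mm (dimensions read to the nearest mm from the axis ticks). For the STL, each face is triangulated and given an outward normal.

solid part
  facet normal 0.0000 0.0000 -1.0000
    outer loop
      vertex 2.000 7.464 0.000
      vertex 6.000 7.464 0.000
      vertex 8.000 4.000 0.000
    endloop
  endfacet
  facet normal 0.0000 0.0000 -1.0000
    outer loop
      vertex 0.000 4.000 0.000
      vertex 2.000 7.464 0.000
      vertex 8.000 4.000 0.000
    endloop
  endfacet
  facet normal 0.0000 0.0000 -1.0000
    outer loop
      vertex 2.000 0.536 0.000
      vertex 0.000 4.000 0.000
      vertex 8.000 4.000 0.000
    endloop
  endfacet
  facet normal 0.0000 0.0000 -1.0000
    outer loop
      vertex 6.000 0.536 0.000
      vertex 2.000 0.536 0.000
      vertex 8.000 4.000 0.000
    endloop
  endfacet
  facet normal 0.0000 0.0000 1.0000
    outer loop
      vertex 8.000 4.000 12.000
      vertex 6.000 7.464 12.000
      vertex 2.000 7.464 12.000
    endloop
  endfacet
  facet normal 0.0000 0.0000 1.0000
    outer loop
      vertex 8.000 4.000 12.000
      vertex 2.000 7.464 12.000
      vertex 0.000 4.000 12.000
    endloop
  endfacet
  facet normal 0.0000 0.0000 1.0000
    outer loop
      vertex 8.000 4.000 12.000
      vertex 0.000 4.000 12.000
      vertex 2.000 0.536 12.000
    endloop
  endfacet
  facet normal 0.0000 0.0000 1.0000
    outer loop
      vertex 8.000 4.000 12.000
      vertex 2.000 0.536 12.000
      vertex 6.000 0.536 12.000
    endloop
  endfacet
  facet normal 0.8660 0.5000 0.0000
    outer loop
      vertex 8.000 4.000 0.000
      vertex 6.000 7.464 0.000
      vertex 6.000 7.464 12.000
    endloop
  endfacet
  facet normal 0.8660 0.5000 0.0000
    outer loop
      vertex 8.000 4.000 0.000
      vertex 6.000 7.464 12.000
      vertex 8.000 4.000 12.000
    endloop
  endfacet
  facet normal 0.0000 1.0000 0.0000
    outer loop
      vertex 6.000 7.464 0.000
      vertex 2.000 7.464 0.000
      vertex 2.000 7.464 12.000
    endloop
  endfacet
  facet normal 0.0000 1.0000 0.0000
    outer loop
      vertex 6.000 7.464 0.000
      vertex 2.000 7.464 12.000
      vertex 6.000 7.464 12.000
    endloop
  endfacet
  facet normal -0.8660 0.5000 0.0000
    outer loop
      vertex 2.000 7.464 0.000
      vertex 0.000 4.000 0.000
      vertex 0.000 4.000 12.000
    endloop
  endfacet
  facet normal -0.8660 0.5000 0.0000
    outer loop
      vertex 2.000 7.464 0.000
      vertex 0.000 4.000 12.000
      vertex 2.000 7.464 12.000
    endloop
  endfacet
  facet normal -0.8660 -0.5000 0.0000
    outer loop
      vertex 0.000 4.000 0.000
      vertex 2.000 0.536 0.000
      vertex 2.000 0.536 12.000
    endloop
  endfacet
  facet normal -0.8660 -0.5000 0.0000
    outer loop
      vertex 0.000 4.000 0.000
      vertex 2.000 0.536 12.000
      vertex 0.000 4.000 12.000
    endloop
  endfacet
  facet normal 0.0000 -1.0000 0.0000
    outer loop
      vertex 2.000 0.536 0.000
      vertex 6.000 0.536 0.000
      vertex 6.000 0.536 12.000
    endloop
  endfacet
  facet normal 0.0000 -1.0000 0.0000
    outer loop
      vertex 2.000 0.536 0.000
      vertex 6.000 0.536 12.000
      vertex 2.000 0.536 12.000
    endloop
  endfacet
  facet normal 0.8660 -0.5000 0.0000
    outer loop
      vertex 6.000 0.536 0.000
      vertex 8.000 4.000 0.000
      vertex 8.000 4.000 12.000
    endloop
  endfacet
  facet normal 0.8660 -0.5000 0.0000
    outer loop
      vertex 6.000 0.536 0.000
      vertex 8.000 4.000 12.000
      vertex 6.000 0.536 12.000
    endloop
  endfacet
endsolid part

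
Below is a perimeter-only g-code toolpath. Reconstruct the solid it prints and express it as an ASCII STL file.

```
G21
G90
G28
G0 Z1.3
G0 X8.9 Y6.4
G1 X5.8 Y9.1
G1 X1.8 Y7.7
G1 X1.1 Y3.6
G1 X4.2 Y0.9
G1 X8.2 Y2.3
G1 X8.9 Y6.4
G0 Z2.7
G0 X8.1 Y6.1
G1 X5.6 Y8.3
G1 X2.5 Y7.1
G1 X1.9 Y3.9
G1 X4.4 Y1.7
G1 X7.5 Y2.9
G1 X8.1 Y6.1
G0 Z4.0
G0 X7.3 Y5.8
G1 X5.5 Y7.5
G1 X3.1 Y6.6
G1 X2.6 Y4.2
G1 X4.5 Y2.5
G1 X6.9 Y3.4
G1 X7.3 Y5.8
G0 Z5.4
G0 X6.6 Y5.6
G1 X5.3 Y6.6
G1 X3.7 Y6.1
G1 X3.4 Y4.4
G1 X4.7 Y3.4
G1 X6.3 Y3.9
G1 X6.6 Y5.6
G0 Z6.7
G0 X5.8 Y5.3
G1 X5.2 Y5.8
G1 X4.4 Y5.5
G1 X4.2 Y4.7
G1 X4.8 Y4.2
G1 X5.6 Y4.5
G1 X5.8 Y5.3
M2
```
solid part
  facet normal 0.0000 0.0000 -1.0000
    outer loop
      vertex 1.2 8.2 0.0
      vertex 5.9 9.9 0.0
      vertex 9.7 6.7 0.0
    endloop
  endfacet
  facet normal 0.0000 0.0000 -1.0000
    outer loop
      vertex 0.3 3.3 0.0
      vertex 1.2 8.2 0.0
      vertex 9.7 6.7 0.0
    endloop
  endfacet
  facet normal 0.0000 0.0000 -1.0000
    outer loop
      vertex 4.1 0.1 0.0
      vertex 0.3 3.3 0.0
      vertex 9.7 6.7 0.0
    endloop
  endfacet
  facet normal 0.0000 0.0000 -1.0000
    outer loop
      vertex 8.8 1.8 0.0
      vertex 4.1 0.1 0.0
      vertex 9.7 6.7 0.0
    endloop
  endfacet
  facet normal 0.5681 0.6747 0.4712
    outer loop
      vertex 9.7 6.7 0.0
      vertex 5.9 9.9 0.0
      vertex 5.0 5.0 8.1
    endloop
  endfacet
  facet normal -0.3004 0.8305 0.4690
    outer loop
      vertex 5.9 9.9 0.0
      vertex 1.2 8.2 0.0
      vertex 5.0 5.0 8.1
    endloop
  endfacet
  facet normal -0.8680 0.1594 0.4702
    outer loop
      vertex 1.2 8.2 0.0
      vertex 0.3 3.3 0.0
      vertex 5.0 5.0 8.1
    endloop
  endfacet
  facet normal -0.5681 -0.6747 0.4712
    outer loop
      vertex 0.3 3.3 0.0
      vertex 4.1 0.1 0.0
      vertex 5.0 5.0 8.1
    endloop
  endfacet
  facet normal 0.3004 -0.8305 0.4690
    outer loop
      vertex 4.1 0.1 0.0
      vertex 8.8 1.8 0.0
      vertex 5.0 5.0 8.1
    endloop
  endfacet
  facet normal 0.8680 -0.1594 0.4702
    outer loop
      vertex 8.8 1.8 0.0
      vertex 9.7 6.7 0.0
      vertex 5.0 5.0 8.1
    endloop
  endfacet
endsolid part

The G0 Z moves step by Δz≈1.3 mm. The G1 loops shrink linearly with z, so the solid tapers from its base footprint up to z≈8.1. Closing with a flat bottom cap and the tapered top and triangulating gives 10 facets — a regular 6-sided pyramid, base circumscribed radius ≈ 5 mm, apex at z ≈ 8.1 mm.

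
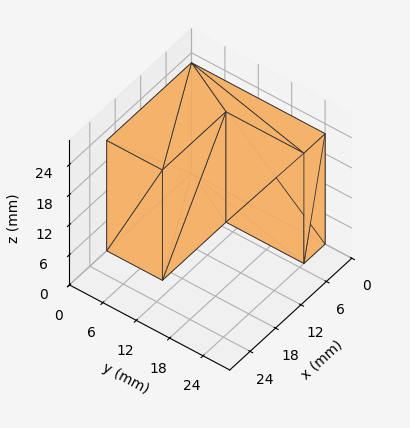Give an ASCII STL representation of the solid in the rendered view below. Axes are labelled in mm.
Reading the render: the shape is an L-shaped prism: outer 20 × 24 mm, arm thicknesses ≈ 10 mm (horizontal) and 5 mm (vertical), extruded 22 mm in z (dimensions read to the nearest mm from the axis ticks). For the STL, each face is triangulated and given an outward normal.

solid part
  facet normal 0.0000 0.0000 -1.0000
    outer loop
      vertex 20.0 10.0 0.0
      vertex 20.0 0.0 0.0
      vertex 0.0 0.0 0.0
    endloop
  endfacet
  facet normal 0.0000 0.0000 -1.0000
    outer loop
      vertex 5.0 10.0 0.0
      vertex 20.0 10.0 0.0
      vertex 0.0 0.0 0.0
    endloop
  endfacet
  facet normal 0.0000 0.0000 -1.0000
    outer loop
      vertex 5.0 24.0 0.0
      vertex 5.0 10.0 0.0
      vertex 0.0 0.0 0.0
    endloop
  endfacet
  facet normal 0.0000 0.0000 -1.0000
    outer loop
      vertex 0.0 24.0 0.0
      vertex 5.0 24.0 0.0
      vertex 0.0 0.0 0.0
    endloop
  endfacet
  facet normal 0.0000 0.0000 1.0000
    outer loop
      vertex 0.0 0.0 22.0
      vertex 20.0 0.0 22.0
      vertex 20.0 10.0 22.0
    endloop
  endfacet
  facet normal 0.0000 0.0000 1.0000
    outer loop
      vertex 0.0 0.0 22.0
      vertex 20.0 10.0 22.0
      vertex 5.0 10.0 22.0
    endloop
  endfacet
  facet normal 0.0000 0.0000 1.0000
    outer loop
      vertex 0.0 0.0 22.0
      vertex 5.0 10.0 22.0
      vertex 5.0 24.0 22.0
    endloop
  endfacet
  facet normal 0.0000 0.0000 1.0000
    outer loop
      vertex 0.0 0.0 22.0
      vertex 5.0 24.0 22.0
      vertex 0.0 24.0 22.0
    endloop
  endfacet
  facet normal 0.0000 -1.0000 0.0000
    outer loop
      vertex 0.0 0.0 0.0
      vertex 20.0 0.0 0.0
      vertex 20.0 0.0 22.0
    endloop
  endfacet
  facet normal 0.0000 -1.0000 0.0000
    outer loop
      vertex 0.0 0.0 0.0
      vertex 20.0 0.0 22.0
      vertex 0.0 0.0 22.0
    endloop
  endfacet
  facet normal 1.0000 0.0000 0.0000
    outer loop
      vertex 20.0 0.0 0.0
      vertex 20.0 10.0 0.0
      vertex 20.0 10.0 22.0
    endloop
  endfacet
  facet normal 1.0000 0.0000 0.0000
    outer loop
      vertex 20.0 0.0 0.0
      vertex 20.0 10.0 22.0
      vertex 20.0 0.0 22.0
    endloop
  endfacet
  facet normal 0.0000 1.0000 0.0000
    outer loop
      vertex 20.0 10.0 0.0
      vertex 5.0 10.0 0.0
      vertex 5.0 10.0 22.0
    endloop
  endfacet
  facet normal 0.0000 1.0000 0.0000
    outer loop
      vertex 20.0 10.0 0.0
      vertex 5.0 10.0 22.0
      vertex 20.0 10.0 22.0
    endloop
  endfacet
  facet normal 1.0000 0.0000 0.0000
    outer loop
      vertex 5.0 10.0 0.0
      vertex 5.0 24.0 0.0
      vertex 5.0 24.0 22.0
    endloop
  endfacet
  facet normal 1.0000 0.0000 0.0000
    outer loop
      vertex 5.0 10.0 0.0
      vertex 5.0 24.0 22.0
      vertex 5.0 10.0 22.0
    endloop
  endfacet
  facet normal 0.0000 1.0000 0.0000
    outer loop
      vertex 5.0 24.0 0.0
      vertex 0.0 24.0 0.0
      vertex 0.0 24.0 22.0
    endloop
  endfacet
  facet normal 0.0000 1.0000 0.0000
    outer loop
      vertex 5.0 24.0 0.0
      vertex 0.0 24.0 22.0
      vertex 5.0 24.0 22.0
    endloop
  endfacet
  facet normal -1.0000 0.0000 0.0000
    outer loop
      vertex 0.0 24.0 0.0
      vertex 0.0 0.0 0.0
      vertex 0.0 0.0 22.0
    endloop
  endfacet
  facet normal -1.0000 0.0000 0.0000
    outer loop
      vertex 0.0 24.0 0.0
      vertex 0.0 0.0 22.0
      vertex 0.0 24.0 22.0
    endloop
  endfacet
endsolid part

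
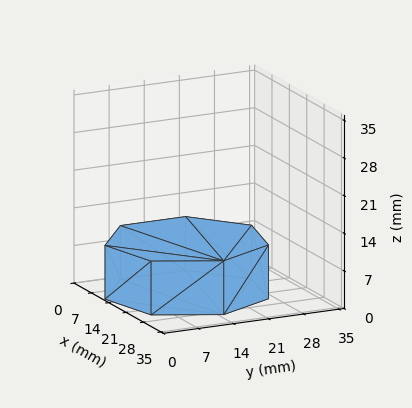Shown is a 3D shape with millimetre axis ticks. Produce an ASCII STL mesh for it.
Reading the render: the shape is a regular 7-sided prism (a cylinder approximated with 7 flat sides), circumscribed radius ≈ 15 mm, height ≈ 10 mm (dimensions read to the nearest mm from the axis ticks). For the STL, each face is triangulated and given an outward normal.

solid part
  facet normal 0.0000 0.0000 -1.0000
    outer loop
      vertex 11.7 29.6 0.0
      vertex 24.4 26.7 0.0
      vertex 30.0 15.0 0.0
    endloop
  endfacet
  facet normal 0.0000 0.0000 -1.0000
    outer loop
      vertex 1.5 21.5 0.0
      vertex 11.7 29.6 0.0
      vertex 30.0 15.0 0.0
    endloop
  endfacet
  facet normal 0.0000 0.0000 -1.0000
    outer loop
      vertex 1.5 8.5 0.0
      vertex 1.5 21.5 0.0
      vertex 30.0 15.0 0.0
    endloop
  endfacet
  facet normal 0.0000 0.0000 -1.0000
    outer loop
      vertex 11.7 0.4 0.0
      vertex 1.5 8.5 0.0
      vertex 30.0 15.0 0.0
    endloop
  endfacet
  facet normal 0.0000 0.0000 -1.0000
    outer loop
      vertex 24.4 3.3 0.0
      vertex 11.7 0.4 0.0
      vertex 30.0 15.0 0.0
    endloop
  endfacet
  facet normal 0.0000 0.0000 1.0000
    outer loop
      vertex 30.0 15.0 10.0
      vertex 24.4 26.7 10.0
      vertex 11.7 29.6 10.0
    endloop
  endfacet
  facet normal 0.0000 0.0000 1.0000
    outer loop
      vertex 30.0 15.0 10.0
      vertex 11.7 29.6 10.0
      vertex 1.5 21.5 10.0
    endloop
  endfacet
  facet normal 0.0000 0.0000 1.0000
    outer loop
      vertex 30.0 15.0 10.0
      vertex 1.5 21.5 10.0
      vertex 1.5 8.5 10.0
    endloop
  endfacet
  facet normal 0.0000 0.0000 1.0000
    outer loop
      vertex 30.0 15.0 10.0
      vertex 1.5 8.5 10.0
      vertex 11.7 0.4 10.0
    endloop
  endfacet
  facet normal 0.0000 0.0000 1.0000
    outer loop
      vertex 30.0 15.0 10.0
      vertex 11.7 0.4 10.0
      vertex 24.4 3.3 10.0
    endloop
  endfacet
  facet normal 0.9020 0.4317 0.0000
    outer loop
      vertex 30.0 15.0 0.0
      vertex 24.4 26.7 0.0
      vertex 24.4 26.7 10.0
    endloop
  endfacet
  facet normal 0.9020 0.4317 0.0000
    outer loop
      vertex 30.0 15.0 0.0
      vertex 24.4 26.7 10.0
      vertex 30.0 15.0 10.0
    endloop
  endfacet
  facet normal 0.2226 0.9749 0.0000
    outer loop
      vertex 24.4 26.7 0.0
      vertex 11.7 29.6 0.0
      vertex 11.7 29.6 10.0
    endloop
  endfacet
  facet normal 0.2226 0.9749 0.0000
    outer loop
      vertex 24.4 26.7 0.0
      vertex 11.7 29.6 10.0
      vertex 24.4 26.7 10.0
    endloop
  endfacet
  facet normal -0.6219 0.7831 0.0000
    outer loop
      vertex 11.7 29.6 0.0
      vertex 1.5 21.5 0.0
      vertex 1.5 21.5 10.0
    endloop
  endfacet
  facet normal -0.6219 0.7831 0.0000
    outer loop
      vertex 11.7 29.6 0.0
      vertex 1.5 21.5 10.0
      vertex 11.7 29.6 10.0
    endloop
  endfacet
  facet normal -1.0000 0.0000 0.0000
    outer loop
      vertex 1.5 21.5 0.0
      vertex 1.5 8.5 0.0
      vertex 1.5 8.5 10.0
    endloop
  endfacet
  facet normal -1.0000 0.0000 0.0000
    outer loop
      vertex 1.5 21.5 0.0
      vertex 1.5 8.5 10.0
      vertex 1.5 21.5 10.0
    endloop
  endfacet
  facet normal -0.6219 -0.7831 0.0000
    outer loop
      vertex 1.5 8.5 0.0
      vertex 11.7 0.4 0.0
      vertex 11.7 0.4 10.0
    endloop
  endfacet
  facet normal -0.6219 -0.7831 0.0000
    outer loop
      vertex 1.5 8.5 0.0
      vertex 11.7 0.4 10.0
      vertex 1.5 8.5 10.0
    endloop
  endfacet
  facet normal 0.2226 -0.9749 0.0000
    outer loop
      vertex 11.7 0.4 0.0
      vertex 24.4 3.3 0.0
      vertex 24.4 3.3 10.0
    endloop
  endfacet
  facet normal 0.2226 -0.9749 0.0000
    outer loop
      vertex 11.7 0.4 0.0
      vertex 24.4 3.3 10.0
      vertex 11.7 0.4 10.0
    endloop
  endfacet
  facet normal 0.9020 -0.4317 0.0000
    outer loop
      vertex 24.4 3.3 0.0
      vertex 30.0 15.0 0.0
      vertex 30.0 15.0 10.0
    endloop
  endfacet
  facet normal 0.9020 -0.4317 0.0000
    outer loop
      vertex 24.4 3.3 0.0
      vertex 30.0 15.0 10.0
      vertex 24.4 3.3 10.0
    endloop
  endfacet
endsolid part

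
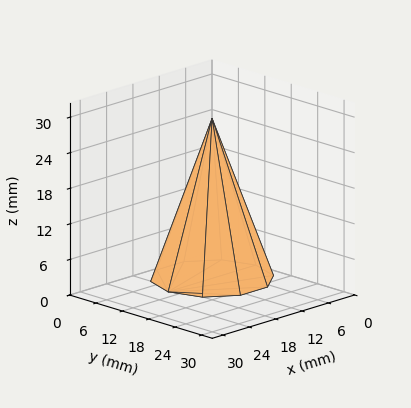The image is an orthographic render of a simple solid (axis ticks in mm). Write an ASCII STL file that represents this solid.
Reading the render: the shape is a regular 10-sided pyramid, base circumscribed radius ≈ 10 mm, apex at z ≈ 27 mm (dimensions read to the nearest mm from the axis ticks). For the STL, each face is triangulated and given an outward normal.

solid part
  facet normal 0.0000 0.0000 -1.0000
    outer loop
      vertex 13.09 19.51 0.00
      vertex 18.09 15.88 0.00
      vertex 20.00 10.00 0.00
    endloop
  endfacet
  facet normal 0.0000 0.0000 -1.0000
    outer loop
      vertex 6.91 19.51 0.00
      vertex 13.09 19.51 0.00
      vertex 20.00 10.00 0.00
    endloop
  endfacet
  facet normal 0.0000 0.0000 -1.0000
    outer loop
      vertex 1.91 15.88 0.00
      vertex 6.91 19.51 0.00
      vertex 20.00 10.00 0.00
    endloop
  endfacet
  facet normal 0.0000 0.0000 -1.0000
    outer loop
      vertex 0.00 10.00 0.00
      vertex 1.91 15.88 0.00
      vertex 20.00 10.00 0.00
    endloop
  endfacet
  facet normal 0.0000 0.0000 -1.0000
    outer loop
      vertex 1.91 4.12 0.00
      vertex 0.00 10.00 0.00
      vertex 20.00 10.00 0.00
    endloop
  endfacet
  facet normal 0.0000 0.0000 -1.0000
    outer loop
      vertex 6.91 0.49 0.00
      vertex 1.91 4.12 0.00
      vertex 20.00 10.00 0.00
    endloop
  endfacet
  facet normal 0.0000 0.0000 -1.0000
    outer loop
      vertex 13.09 0.49 0.00
      vertex 6.91 0.49 0.00
      vertex 20.00 10.00 0.00
    endloop
  endfacet
  facet normal 0.0000 0.0000 -1.0000
    outer loop
      vertex 18.09 4.12 0.00
      vertex 13.09 0.49 0.00
      vertex 20.00 10.00 0.00
    endloop
  endfacet
  facet normal 0.8971 0.2914 0.3322
    outer loop
      vertex 20.00 10.00 0.00
      vertex 18.09 15.88 0.00
      vertex 10.00 10.00 27.00
    endloop
  endfacet
  facet normal 0.5541 0.7633 0.3323
    outer loop
      vertex 18.09 15.88 0.00
      vertex 13.09 19.51 0.00
      vertex 10.00 10.00 27.00
    endloop
  endfacet
  facet normal 0.0000 0.9432 0.3322
    outer loop
      vertex 13.09 19.51 0.00
      vertex 6.91 19.51 0.00
      vertex 10.00 10.00 27.00
    endloop
  endfacet
  facet normal -0.5541 0.7633 0.3323
    outer loop
      vertex 6.91 19.51 0.00
      vertex 1.91 15.88 0.00
      vertex 10.00 10.00 27.00
    endloop
  endfacet
  facet normal -0.8971 0.2914 0.3322
    outer loop
      vertex 1.91 15.88 0.00
      vertex 0.00 10.00 0.00
      vertex 10.00 10.00 27.00
    endloop
  endfacet
  facet normal -0.8971 -0.2914 0.3322
    outer loop
      vertex 0.00 10.00 0.00
      vertex 1.91 4.12 0.00
      vertex 10.00 10.00 27.00
    endloop
  endfacet
  facet normal -0.5541 -0.7633 0.3323
    outer loop
      vertex 1.91 4.12 0.00
      vertex 6.91 0.49 0.00
      vertex 10.00 10.00 27.00
    endloop
  endfacet
  facet normal 0.0000 -0.9432 0.3322
    outer loop
      vertex 6.91 0.49 0.00
      vertex 13.09 0.49 0.00
      vertex 10.00 10.00 27.00
    endloop
  endfacet
  facet normal 0.5541 -0.7633 0.3323
    outer loop
      vertex 13.09 0.49 0.00
      vertex 18.09 4.12 0.00
      vertex 10.00 10.00 27.00
    endloop
  endfacet
  facet normal 0.8971 -0.2914 0.3322
    outer loop
      vertex 18.09 4.12 0.00
      vertex 20.00 10.00 0.00
      vertex 10.00 10.00 27.00
    endloop
  endfacet
endsolid part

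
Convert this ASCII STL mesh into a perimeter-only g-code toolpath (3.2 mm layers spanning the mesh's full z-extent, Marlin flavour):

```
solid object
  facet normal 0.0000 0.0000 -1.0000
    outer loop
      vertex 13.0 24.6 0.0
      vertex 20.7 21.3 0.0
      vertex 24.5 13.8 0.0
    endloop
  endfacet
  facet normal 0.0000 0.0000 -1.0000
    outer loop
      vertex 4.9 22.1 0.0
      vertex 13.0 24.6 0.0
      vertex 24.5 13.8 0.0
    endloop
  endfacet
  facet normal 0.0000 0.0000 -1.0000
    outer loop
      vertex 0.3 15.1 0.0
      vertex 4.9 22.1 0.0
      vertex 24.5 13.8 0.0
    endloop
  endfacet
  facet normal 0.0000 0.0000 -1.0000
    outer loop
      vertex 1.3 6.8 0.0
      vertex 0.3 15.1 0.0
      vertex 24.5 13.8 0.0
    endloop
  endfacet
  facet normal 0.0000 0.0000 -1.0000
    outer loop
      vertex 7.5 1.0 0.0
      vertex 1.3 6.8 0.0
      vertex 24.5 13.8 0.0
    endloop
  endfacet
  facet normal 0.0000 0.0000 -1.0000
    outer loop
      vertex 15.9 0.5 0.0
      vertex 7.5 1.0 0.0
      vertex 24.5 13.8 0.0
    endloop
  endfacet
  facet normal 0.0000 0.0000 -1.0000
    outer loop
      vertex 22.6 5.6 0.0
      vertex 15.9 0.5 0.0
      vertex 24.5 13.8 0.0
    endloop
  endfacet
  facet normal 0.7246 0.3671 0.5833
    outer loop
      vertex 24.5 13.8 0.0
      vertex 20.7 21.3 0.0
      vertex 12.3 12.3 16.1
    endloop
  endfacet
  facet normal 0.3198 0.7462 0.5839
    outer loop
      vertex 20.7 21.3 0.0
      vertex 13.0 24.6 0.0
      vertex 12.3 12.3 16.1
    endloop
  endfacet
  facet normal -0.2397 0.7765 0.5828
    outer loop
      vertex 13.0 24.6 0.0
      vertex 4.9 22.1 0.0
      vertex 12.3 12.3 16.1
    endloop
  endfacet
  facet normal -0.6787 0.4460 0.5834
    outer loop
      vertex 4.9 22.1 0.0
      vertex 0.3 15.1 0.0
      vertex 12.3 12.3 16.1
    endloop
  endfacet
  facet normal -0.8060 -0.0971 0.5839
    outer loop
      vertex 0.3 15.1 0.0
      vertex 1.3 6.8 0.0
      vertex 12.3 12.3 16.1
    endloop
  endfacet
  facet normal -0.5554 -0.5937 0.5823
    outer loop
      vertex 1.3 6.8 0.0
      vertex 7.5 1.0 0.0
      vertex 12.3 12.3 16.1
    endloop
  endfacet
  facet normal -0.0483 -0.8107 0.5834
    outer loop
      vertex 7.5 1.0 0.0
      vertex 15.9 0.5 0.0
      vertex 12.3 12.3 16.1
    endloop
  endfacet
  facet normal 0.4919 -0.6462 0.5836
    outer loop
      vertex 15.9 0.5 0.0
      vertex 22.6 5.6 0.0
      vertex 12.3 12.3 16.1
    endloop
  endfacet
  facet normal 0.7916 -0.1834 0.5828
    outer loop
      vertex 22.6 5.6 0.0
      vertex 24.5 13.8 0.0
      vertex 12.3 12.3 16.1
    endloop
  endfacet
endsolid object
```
; perimeter-only toolpath
G21 ; units = mm
G90 ; absolute positioning
G28 ; home
; layer 1
G0 Z3.2
G0 X22.1 Y13.5
G1 X19.0 Y19.5
G1 X12.9 Y22.1
G1 X6.4 Y20.1
G1 X2.7 Y14.5
G1 X3.5 Y7.9
G1 X8.5 Y3.3
G1 X15.2 Y2.9
G1 X20.5 Y6.9
G1 X22.1 Y13.5
; layer 2
G0 Z6.4
G0 X19.6 Y13.2
G1 X17.3 Y17.7
G1 X12.7 Y19.7
G1 X7.9 Y18.2
G1 X5.1 Y14.0
G1 X5.7 Y9.0
G1 X9.4 Y5.5
G1 X14.5 Y5.2
G1 X18.5 Y8.3
G1 X19.6 Y13.2
; layer 3
G0 Z9.7
G0 X17.2 Y12.9
G1 X15.7 Y15.9
G1 X12.6 Y17.2
G1 X9.3 Y16.2
G1 X7.5 Y13.4
G1 X7.9 Y10.1
G1 X10.4 Y7.8
G1 X13.7 Y7.6
G1 X16.4 Y9.6
G1 X17.2 Y12.9
; layer 4
G0 Z12.9
G0 X14.7 Y12.6
G1 X14.0 Y14.1
G1 X12.4 Y14.8
G1 X10.8 Y14.3
G1 X9.9 Y12.9
G1 X10.1 Y11.2
G1 X11.3 Y10.0
G1 X13.0 Y9.9
G1 X14.4 Y11.0
G1 X14.7 Y12.6
M2 ; end

The solid is a regular 9-sided pyramid, base circumscribed radius ≈ 12.3 mm, apex at z ≈ 16.1 mm. Slicing at Δz = 3.2 mm — 5 equal slices spanning the solid's height, so layer i sits at z = i·h/5 — gives 4 non-empty perimeters. Each is a 9-segment closed polygon; G0 lifts to the layer z and rapids to the start vertex, then G1 traces the edges. The cross-section shrinks linearly with z (the slice at the apex is degenerate and omitted).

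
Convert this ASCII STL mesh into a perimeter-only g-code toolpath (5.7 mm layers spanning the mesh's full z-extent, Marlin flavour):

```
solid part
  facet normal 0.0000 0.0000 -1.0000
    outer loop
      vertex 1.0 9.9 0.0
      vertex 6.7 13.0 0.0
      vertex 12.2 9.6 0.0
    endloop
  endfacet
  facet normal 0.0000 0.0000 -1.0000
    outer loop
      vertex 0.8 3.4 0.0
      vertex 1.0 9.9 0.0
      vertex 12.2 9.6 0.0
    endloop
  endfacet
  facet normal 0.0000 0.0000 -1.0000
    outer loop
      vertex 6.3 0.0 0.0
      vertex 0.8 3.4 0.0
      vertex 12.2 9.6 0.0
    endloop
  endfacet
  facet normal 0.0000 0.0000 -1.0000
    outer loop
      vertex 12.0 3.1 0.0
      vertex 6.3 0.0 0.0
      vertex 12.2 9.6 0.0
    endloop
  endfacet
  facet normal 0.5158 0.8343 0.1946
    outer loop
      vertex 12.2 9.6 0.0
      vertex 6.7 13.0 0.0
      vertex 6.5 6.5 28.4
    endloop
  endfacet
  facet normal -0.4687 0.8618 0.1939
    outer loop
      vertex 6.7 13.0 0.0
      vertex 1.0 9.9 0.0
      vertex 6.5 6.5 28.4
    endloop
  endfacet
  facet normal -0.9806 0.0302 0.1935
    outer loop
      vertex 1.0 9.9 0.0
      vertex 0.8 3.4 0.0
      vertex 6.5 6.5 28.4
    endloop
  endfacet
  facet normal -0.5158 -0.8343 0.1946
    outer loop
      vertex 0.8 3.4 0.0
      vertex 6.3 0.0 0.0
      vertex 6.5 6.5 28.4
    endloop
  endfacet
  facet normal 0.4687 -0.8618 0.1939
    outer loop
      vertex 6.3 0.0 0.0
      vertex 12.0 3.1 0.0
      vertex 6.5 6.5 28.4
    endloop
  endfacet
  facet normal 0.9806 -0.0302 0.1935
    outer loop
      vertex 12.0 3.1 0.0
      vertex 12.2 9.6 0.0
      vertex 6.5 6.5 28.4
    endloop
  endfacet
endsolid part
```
; perimeter-only toolpath
G21 ; units = mm
G90 ; absolute positioning
G28 ; home
; layer 1
G0 Z5.7
G0 X11.1 Y9.0
G1 X6.7 Y11.7
G1 X2.1 Y9.2
G1 X1.9 Y4.0
G1 X6.3 Y1.3
G1 X10.9 Y3.8
G1 X11.1 Y9.0
; layer 2
G0 Z11.4
G0 X9.9 Y8.4
G1 X6.6 Y10.4
G1 X3.2 Y8.5
G1 X3.1 Y4.6
G1 X6.4 Y2.6
G1 X9.8 Y4.5
G1 X9.9 Y8.4
; layer 3
G0 Z17.0
G0 X8.8 Y7.7
G1 X6.6 Y9.1
G1 X4.3 Y7.9
G1 X4.2 Y5.3
G1 X6.4 Y3.9
G1 X8.7 Y5.1
G1 X8.8 Y7.7
; layer 4
G0 Z22.7
G0 X7.6 Y7.1
G1 X6.5 Y7.8
G1 X5.4 Y7.2
G1 X5.4 Y5.9
G1 X6.5 Y5.2
G1 X7.6 Y5.8
G1 X7.6 Y7.1
M2 ; end

The solid is a regular 6-sided pyramid, base circumscribed radius ≈ 6.5 mm, apex at z ≈ 28.4 mm. Slicing at Δz = 5.7 mm — 5 equal slices spanning the solid's height, so layer i sits at z = i·h/5 — gives 4 non-empty perimeters. Each is a 6-segment closed polygon; G0 lifts to the layer z and rapids to the start vertex, then G1 traces the edges. The cross-section shrinks linearly with z (the slice at the apex is degenerate and omitted).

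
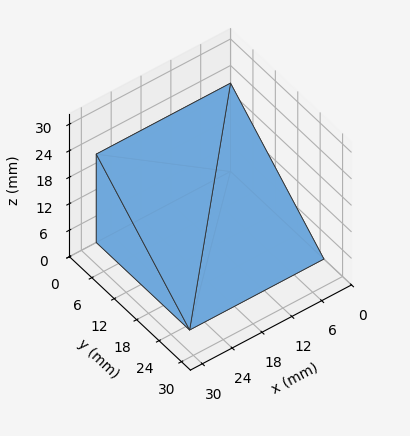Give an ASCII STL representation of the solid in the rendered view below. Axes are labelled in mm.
Reading the render: the shape is a wedge (ramp): 27 × 25 mm base, rising to 20 mm along the y=0 edge and sloping linearly to z=0 at y=25 (dimensions read to the nearest mm from the axis ticks). For the STL, each face is triangulated and given an outward normal.

solid part
  facet normal 0.0000 0.0000 -1.0000
    outer loop
      vertex 27.0 25.0 0.0
      vertex 27.0 0.0 0.0
      vertex 0.0 0.0 0.0
    endloop
  endfacet
  facet normal 0.0000 0.0000 -1.0000
    outer loop
      vertex 0.0 25.0 0.0
      vertex 27.0 25.0 0.0
      vertex 0.0 0.0 0.0
    endloop
  endfacet
  facet normal 0.0000 -1.0000 0.0000
    outer loop
      vertex 0.0 0.0 0.0
      vertex 27.0 0.0 0.0
      vertex 27.0 0.0 20.0
    endloop
  endfacet
  facet normal 0.0000 -1.0000 0.0000
    outer loop
      vertex 0.0 0.0 0.0
      vertex 27.0 0.0 20.0
      vertex 0.0 0.0 20.0
    endloop
  endfacet
  facet normal 0.0000 0.6247 0.7809
    outer loop
      vertex 0.0 0.0 20.0
      vertex 27.0 0.0 20.0
      vertex 27.0 25.0 0.0
    endloop
  endfacet
  facet normal 0.0000 0.6247 0.7809
    outer loop
      vertex 0.0 0.0 20.0
      vertex 27.0 25.0 0.0
      vertex 0.0 25.0 0.0
    endloop
  endfacet
  facet normal -1.0000 0.0000 0.0000
    outer loop
      vertex 0.0 0.0 20.0
      vertex 0.0 25.0 0.0
      vertex 0.0 0.0 0.0
    endloop
  endfacet
  facet normal 1.0000 0.0000 0.0000
    outer loop
      vertex 27.0 0.0 0.0
      vertex 27.0 25.0 0.0
      vertex 27.0 0.0 20.0
    endloop
  endfacet
endsolid part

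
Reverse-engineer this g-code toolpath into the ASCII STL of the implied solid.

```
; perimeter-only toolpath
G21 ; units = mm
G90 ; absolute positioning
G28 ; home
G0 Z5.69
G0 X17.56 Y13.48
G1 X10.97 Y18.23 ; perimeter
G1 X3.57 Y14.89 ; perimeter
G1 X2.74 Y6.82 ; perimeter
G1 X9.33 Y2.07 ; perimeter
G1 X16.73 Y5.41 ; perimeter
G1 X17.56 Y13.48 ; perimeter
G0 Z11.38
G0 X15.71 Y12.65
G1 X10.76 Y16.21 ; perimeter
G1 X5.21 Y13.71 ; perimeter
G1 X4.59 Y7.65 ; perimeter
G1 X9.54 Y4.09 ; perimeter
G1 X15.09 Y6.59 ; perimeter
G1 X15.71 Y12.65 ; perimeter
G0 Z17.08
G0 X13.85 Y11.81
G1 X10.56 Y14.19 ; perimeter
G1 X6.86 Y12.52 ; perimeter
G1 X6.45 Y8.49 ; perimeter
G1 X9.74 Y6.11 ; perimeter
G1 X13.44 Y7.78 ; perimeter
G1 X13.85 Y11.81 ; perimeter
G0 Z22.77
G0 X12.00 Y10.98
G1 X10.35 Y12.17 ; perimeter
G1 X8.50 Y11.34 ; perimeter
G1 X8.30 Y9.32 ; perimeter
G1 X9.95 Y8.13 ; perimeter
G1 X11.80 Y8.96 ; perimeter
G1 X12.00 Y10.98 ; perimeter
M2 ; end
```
solid part
  facet normal 0.0000 0.0000 -1.0000
    outer loop
      vertex 1.92 16.08 0.00
      vertex 11.17 20.25 0.00
      vertex 19.41 14.31 0.00
    endloop
  endfacet
  facet normal 0.0000 0.0000 -1.0000
    outer loop
      vertex 0.89 5.99 0.00
      vertex 1.92 16.08 0.00
      vertex 19.41 14.31 0.00
    endloop
  endfacet
  facet normal 0.0000 0.0000 -1.0000
    outer loop
      vertex 9.13 0.05 0.00
      vertex 0.89 5.99 0.00
      vertex 19.41 14.31 0.00
    endloop
  endfacet
  facet normal 0.0000 0.0000 -1.0000
    outer loop
      vertex 18.38 4.22 0.00
      vertex 9.13 0.05 0.00
      vertex 19.41 14.31 0.00
    endloop
  endfacet
  facet normal 0.5587 0.7751 0.2951
    outer loop
      vertex 19.41 14.31 0.00
      vertex 11.17 20.25 0.00
      vertex 10.15 10.15 28.46
    endloop
  endfacet
  facet normal -0.3927 0.8711 0.2951
    outer loop
      vertex 11.17 20.25 0.00
      vertex 1.92 16.08 0.00
      vertex 10.15 10.15 28.46
    endloop
  endfacet
  facet normal -0.9505 0.0970 0.2951
    outer loop
      vertex 1.92 16.08 0.00
      vertex 0.89 5.99 0.00
      vertex 10.15 10.15 28.46
    endloop
  endfacet
  facet normal -0.5587 -0.7751 0.2951
    outer loop
      vertex 0.89 5.99 0.00
      vertex 9.13 0.05 0.00
      vertex 10.15 10.15 28.46
    endloop
  endfacet
  facet normal 0.3927 -0.8711 0.2951
    outer loop
      vertex 9.13 0.05 0.00
      vertex 18.38 4.22 0.00
      vertex 10.15 10.15 28.46
    endloop
  endfacet
  facet normal 0.9505 -0.0970 0.2951
    outer loop
      vertex 18.38 4.22 0.00
      vertex 19.41 14.31 0.00
      vertex 10.15 10.15 28.46
    endloop
  endfacet
endsolid part

The G0 Z moves step by Δz≈5.69 mm. The G1 loops shrink linearly with z, so the solid tapers from its base footprint up to z≈28.5. Closing with a flat bottom cap and the tapered top and triangulating gives 10 facets — a regular 6-sided pyramid, base circumscribed radius ≈ 10.2 mm, apex at z ≈ 28.5 mm.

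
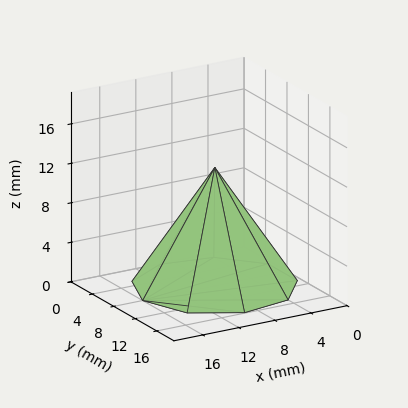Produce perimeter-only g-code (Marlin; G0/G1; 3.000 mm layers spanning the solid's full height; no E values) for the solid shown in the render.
Reading the render: the shape is a regular 9-sided pyramid, base circumscribed radius ≈ 8 mm, apex at z ≈ 12 mm (dimensions read to the nearest mm from the axis ticks). For the g-code, the solid's height is divided into equal slices at the stated Δz and each level perimeter traced with G1 moves after a G0 lift.

; perimeter-only toolpath
G21 ; units = mm
G90 ; absolute positioning
G28 ; home
; layer 1
G0 Z3.000
G0 X14.000 Y8.000
G1 X12.596 Y11.857
G1 X9.042 Y13.909
G1 X5.000 Y13.196
G1 X2.361 Y10.052
G1 X2.361 Y5.948
G1 X5.000 Y2.804
G1 X9.042 Y2.091
G1 X12.596 Y4.143
G1 X14.000 Y8.000
; layer 2
G0 Z6.000
G0 X12.000 Y8.000
G1 X11.064 Y10.571
G1 X8.694 Y11.939
G1 X6.000 Y11.464
G1 X4.241 Y9.368
G1 X4.241 Y6.632
G1 X6.000 Y4.536
G1 X8.694 Y4.061
G1 X11.064 Y5.429
G1 X12.000 Y8.000
; layer 3
G0 Z9.000
G0 X10.000 Y8.000
G1 X9.532 Y9.285
G1 X8.347 Y9.970
G1 X7.000 Y9.732
G1 X6.120 Y8.684
G1 X6.120 Y7.316
G1 X7.000 Y6.268
G1 X8.347 Y6.030
G1 X9.532 Y6.715
G1 X10.000 Y8.000
M2 ; end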